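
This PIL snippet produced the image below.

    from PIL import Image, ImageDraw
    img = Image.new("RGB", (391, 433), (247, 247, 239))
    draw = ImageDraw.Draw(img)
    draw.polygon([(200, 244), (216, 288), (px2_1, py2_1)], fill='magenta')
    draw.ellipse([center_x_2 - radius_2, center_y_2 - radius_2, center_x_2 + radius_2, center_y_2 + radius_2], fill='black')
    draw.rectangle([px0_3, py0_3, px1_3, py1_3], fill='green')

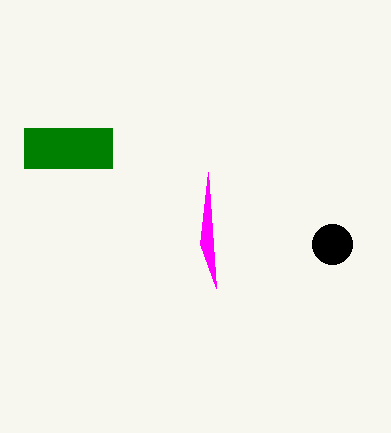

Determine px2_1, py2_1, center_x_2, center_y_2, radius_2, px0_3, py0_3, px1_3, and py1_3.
px2_1 = 208; py2_1 = 172; center_x_2 = 332; center_y_2 = 244; radius_2 = 20; px0_3 = 24; py0_3 = 128; px1_3 = 112; py1_3 = 168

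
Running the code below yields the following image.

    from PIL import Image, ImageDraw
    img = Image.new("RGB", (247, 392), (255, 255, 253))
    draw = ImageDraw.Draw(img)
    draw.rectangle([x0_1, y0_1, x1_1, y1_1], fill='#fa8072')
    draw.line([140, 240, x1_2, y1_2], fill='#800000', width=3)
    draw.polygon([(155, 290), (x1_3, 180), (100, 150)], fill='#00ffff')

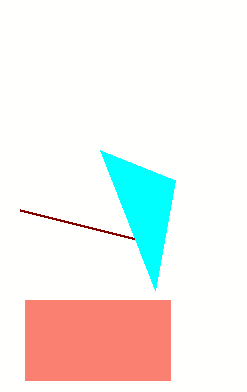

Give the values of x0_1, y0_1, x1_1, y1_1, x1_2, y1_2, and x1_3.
x0_1 = 25
y0_1 = 300
x1_1 = 170
y1_1 = 380
x1_2 = 20
y1_2 = 210
x1_3 = 175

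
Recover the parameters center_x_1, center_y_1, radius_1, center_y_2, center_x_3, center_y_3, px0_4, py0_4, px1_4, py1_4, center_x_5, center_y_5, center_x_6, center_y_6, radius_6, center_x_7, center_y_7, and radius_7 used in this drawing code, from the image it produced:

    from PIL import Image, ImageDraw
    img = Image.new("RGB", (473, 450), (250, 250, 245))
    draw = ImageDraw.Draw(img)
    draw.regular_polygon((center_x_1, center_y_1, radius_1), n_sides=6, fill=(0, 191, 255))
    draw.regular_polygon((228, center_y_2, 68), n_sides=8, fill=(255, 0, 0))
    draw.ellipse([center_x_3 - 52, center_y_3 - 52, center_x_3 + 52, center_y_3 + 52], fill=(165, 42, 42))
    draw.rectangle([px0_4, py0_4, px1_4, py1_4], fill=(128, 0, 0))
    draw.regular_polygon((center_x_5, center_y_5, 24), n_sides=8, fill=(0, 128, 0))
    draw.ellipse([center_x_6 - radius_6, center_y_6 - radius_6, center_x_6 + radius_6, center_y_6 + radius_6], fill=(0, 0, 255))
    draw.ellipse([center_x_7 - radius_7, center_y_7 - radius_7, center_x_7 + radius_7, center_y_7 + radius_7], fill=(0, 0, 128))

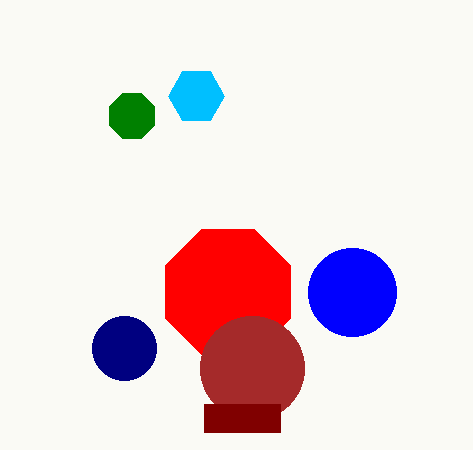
center_x_1 = 196, center_y_1 = 96, radius_1 = 28, center_y_2 = 292, center_x_3 = 252, center_y_3 = 368, px0_4 = 204, py0_4 = 404, px1_4 = 280, py1_4 = 432, center_x_5 = 132, center_y_5 = 116, center_x_6 = 352, center_y_6 = 292, radius_6 = 44, center_x_7 = 124, center_y_7 = 348, radius_7 = 32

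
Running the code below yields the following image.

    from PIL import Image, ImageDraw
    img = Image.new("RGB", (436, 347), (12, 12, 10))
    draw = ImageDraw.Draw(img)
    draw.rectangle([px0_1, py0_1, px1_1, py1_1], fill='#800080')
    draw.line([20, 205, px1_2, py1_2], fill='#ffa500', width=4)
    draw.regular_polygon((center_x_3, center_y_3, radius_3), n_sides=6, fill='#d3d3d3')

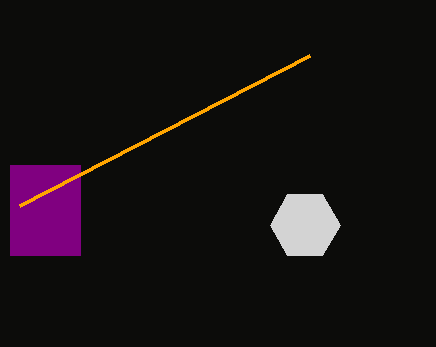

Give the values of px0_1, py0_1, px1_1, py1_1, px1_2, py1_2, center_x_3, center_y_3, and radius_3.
px0_1 = 10, py0_1 = 165, px1_1 = 80, py1_1 = 255, px1_2 = 310, py1_2 = 55, center_x_3 = 305, center_y_3 = 225, radius_3 = 35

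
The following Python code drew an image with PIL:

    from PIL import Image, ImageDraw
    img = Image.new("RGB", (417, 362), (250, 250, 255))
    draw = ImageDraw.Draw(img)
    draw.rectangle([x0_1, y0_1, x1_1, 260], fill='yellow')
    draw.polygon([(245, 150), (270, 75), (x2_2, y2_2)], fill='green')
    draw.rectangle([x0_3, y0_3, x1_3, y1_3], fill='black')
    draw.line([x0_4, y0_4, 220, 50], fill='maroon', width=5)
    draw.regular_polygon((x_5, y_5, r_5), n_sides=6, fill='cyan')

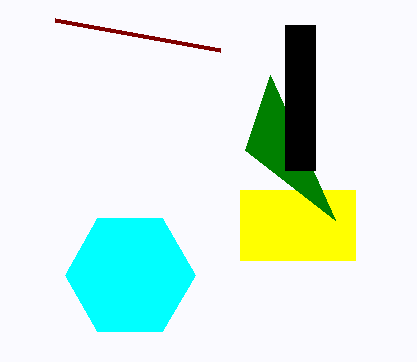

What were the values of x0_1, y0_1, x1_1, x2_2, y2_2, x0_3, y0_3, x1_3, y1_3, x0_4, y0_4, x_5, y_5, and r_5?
x0_1 = 240, y0_1 = 190, x1_1 = 355, x2_2 = 335, y2_2 = 220, x0_3 = 285, y0_3 = 25, x1_3 = 315, y1_3 = 170, x0_4 = 55, y0_4 = 20, x_5 = 130, y_5 = 275, r_5 = 65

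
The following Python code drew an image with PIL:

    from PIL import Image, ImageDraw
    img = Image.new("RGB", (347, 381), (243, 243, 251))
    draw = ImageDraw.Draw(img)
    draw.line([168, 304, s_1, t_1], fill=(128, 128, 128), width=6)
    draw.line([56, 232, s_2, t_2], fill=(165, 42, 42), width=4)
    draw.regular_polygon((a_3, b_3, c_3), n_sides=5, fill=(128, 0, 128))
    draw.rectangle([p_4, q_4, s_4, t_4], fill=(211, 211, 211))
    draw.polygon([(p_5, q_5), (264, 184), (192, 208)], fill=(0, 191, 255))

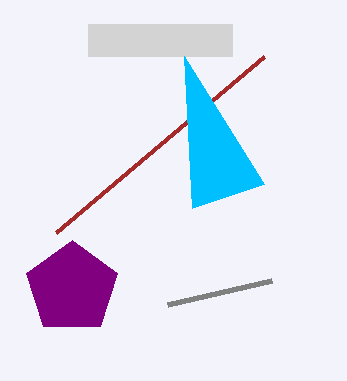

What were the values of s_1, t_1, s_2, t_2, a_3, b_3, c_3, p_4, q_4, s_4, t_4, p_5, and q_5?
s_1 = 272, t_1 = 280, s_2 = 264, t_2 = 56, a_3 = 72, b_3 = 288, c_3 = 48, p_4 = 88, q_4 = 24, s_4 = 232, t_4 = 56, p_5 = 184, q_5 = 56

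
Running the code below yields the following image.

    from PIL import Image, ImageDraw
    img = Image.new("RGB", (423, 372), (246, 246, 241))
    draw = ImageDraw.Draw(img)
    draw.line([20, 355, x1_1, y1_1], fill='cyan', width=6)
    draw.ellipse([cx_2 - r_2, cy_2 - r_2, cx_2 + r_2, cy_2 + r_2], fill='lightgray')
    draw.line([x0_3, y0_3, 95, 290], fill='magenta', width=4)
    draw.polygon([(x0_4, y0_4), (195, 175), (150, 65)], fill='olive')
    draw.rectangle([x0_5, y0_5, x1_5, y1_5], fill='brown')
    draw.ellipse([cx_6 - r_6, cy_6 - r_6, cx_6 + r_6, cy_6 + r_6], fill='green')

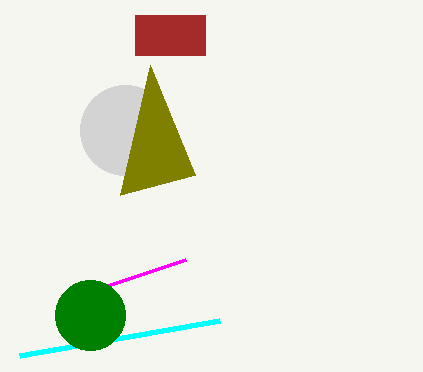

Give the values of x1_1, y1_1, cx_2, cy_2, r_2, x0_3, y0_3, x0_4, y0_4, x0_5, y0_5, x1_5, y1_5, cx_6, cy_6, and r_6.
x1_1 = 220
y1_1 = 320
cx_2 = 125
cy_2 = 130
r_2 = 45
x0_3 = 185
y0_3 = 260
x0_4 = 120
y0_4 = 195
x0_5 = 135
y0_5 = 15
x1_5 = 205
y1_5 = 55
cx_6 = 90
cy_6 = 315
r_6 = 35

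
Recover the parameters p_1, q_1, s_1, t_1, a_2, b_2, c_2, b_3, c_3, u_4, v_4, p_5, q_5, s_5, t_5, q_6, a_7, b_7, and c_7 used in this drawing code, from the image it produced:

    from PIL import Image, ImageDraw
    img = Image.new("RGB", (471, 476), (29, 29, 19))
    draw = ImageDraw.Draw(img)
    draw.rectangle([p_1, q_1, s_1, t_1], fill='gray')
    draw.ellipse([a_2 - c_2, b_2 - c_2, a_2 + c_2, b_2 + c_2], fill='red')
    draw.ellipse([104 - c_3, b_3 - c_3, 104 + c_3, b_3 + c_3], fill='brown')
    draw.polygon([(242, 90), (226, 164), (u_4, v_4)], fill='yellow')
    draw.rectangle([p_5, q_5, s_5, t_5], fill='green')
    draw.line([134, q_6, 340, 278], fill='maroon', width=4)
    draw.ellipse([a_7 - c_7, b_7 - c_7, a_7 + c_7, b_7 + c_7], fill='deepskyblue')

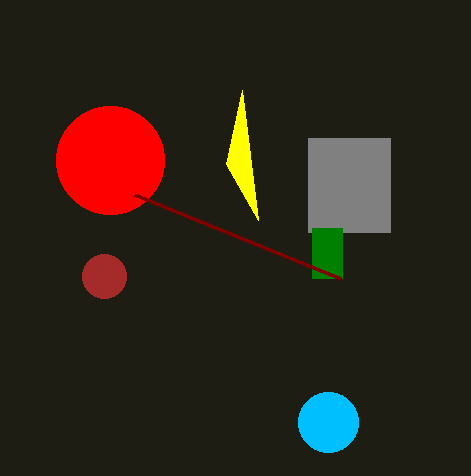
p_1 = 308, q_1 = 138, s_1 = 390, t_1 = 232, a_2 = 110, b_2 = 160, c_2 = 54, b_3 = 276, c_3 = 22, u_4 = 258, v_4 = 220, p_5 = 312, q_5 = 228, s_5 = 342, t_5 = 278, q_6 = 194, a_7 = 328, b_7 = 422, c_7 = 30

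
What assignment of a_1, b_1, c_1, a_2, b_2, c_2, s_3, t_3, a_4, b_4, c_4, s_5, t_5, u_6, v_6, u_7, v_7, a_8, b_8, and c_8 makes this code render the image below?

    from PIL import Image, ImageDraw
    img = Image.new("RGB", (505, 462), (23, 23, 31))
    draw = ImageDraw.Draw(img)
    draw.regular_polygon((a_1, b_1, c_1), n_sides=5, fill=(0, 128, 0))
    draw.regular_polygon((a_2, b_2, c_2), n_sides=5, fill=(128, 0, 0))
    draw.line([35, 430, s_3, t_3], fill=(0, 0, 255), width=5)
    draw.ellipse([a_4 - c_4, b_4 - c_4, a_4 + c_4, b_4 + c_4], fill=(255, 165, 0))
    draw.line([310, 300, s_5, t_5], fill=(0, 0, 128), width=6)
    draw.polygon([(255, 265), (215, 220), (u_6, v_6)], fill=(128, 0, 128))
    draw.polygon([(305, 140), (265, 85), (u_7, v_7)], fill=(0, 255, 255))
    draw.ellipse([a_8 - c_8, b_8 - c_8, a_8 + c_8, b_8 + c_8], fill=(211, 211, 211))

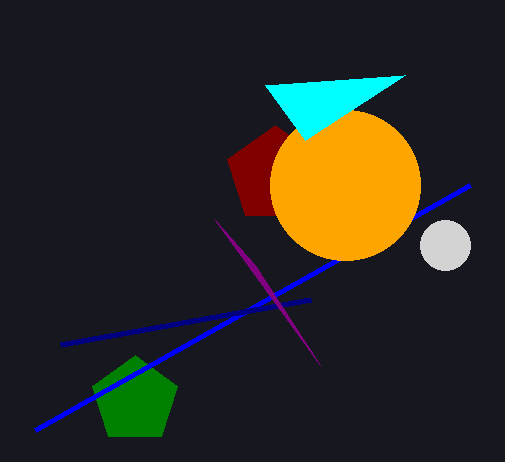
a_1 = 135
b_1 = 400
c_1 = 45
a_2 = 275
b_2 = 175
c_2 = 50
s_3 = 470
t_3 = 185
a_4 = 345
b_4 = 185
c_4 = 75
s_5 = 60
t_5 = 345
u_6 = 320
v_6 = 365
u_7 = 405
v_7 = 75
a_8 = 445
b_8 = 245
c_8 = 25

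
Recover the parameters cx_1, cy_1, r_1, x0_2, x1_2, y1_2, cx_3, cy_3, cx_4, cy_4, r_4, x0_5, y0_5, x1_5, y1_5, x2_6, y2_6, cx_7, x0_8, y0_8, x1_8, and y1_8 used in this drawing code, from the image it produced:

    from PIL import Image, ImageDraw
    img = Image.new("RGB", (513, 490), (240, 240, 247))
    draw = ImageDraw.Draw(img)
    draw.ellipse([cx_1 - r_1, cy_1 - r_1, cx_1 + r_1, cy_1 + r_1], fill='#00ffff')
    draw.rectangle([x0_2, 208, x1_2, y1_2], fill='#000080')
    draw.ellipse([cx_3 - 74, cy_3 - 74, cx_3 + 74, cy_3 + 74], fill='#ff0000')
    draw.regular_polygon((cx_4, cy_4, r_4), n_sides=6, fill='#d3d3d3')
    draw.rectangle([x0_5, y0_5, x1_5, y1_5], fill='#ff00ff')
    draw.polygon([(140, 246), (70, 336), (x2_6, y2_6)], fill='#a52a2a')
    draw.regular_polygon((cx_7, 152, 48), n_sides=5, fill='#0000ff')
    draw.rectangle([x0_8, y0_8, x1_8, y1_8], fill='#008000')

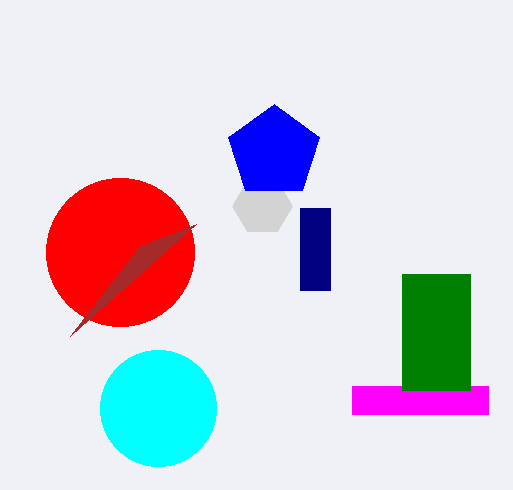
cx_1 = 158
cy_1 = 408
r_1 = 58
x0_2 = 300
x1_2 = 330
y1_2 = 290
cx_3 = 120
cy_3 = 252
cx_4 = 262
cy_4 = 206
r_4 = 30
x0_5 = 352
y0_5 = 386
x1_5 = 488
y1_5 = 414
x2_6 = 196
y2_6 = 224
cx_7 = 274
x0_8 = 402
y0_8 = 274
x1_8 = 470
y1_8 = 390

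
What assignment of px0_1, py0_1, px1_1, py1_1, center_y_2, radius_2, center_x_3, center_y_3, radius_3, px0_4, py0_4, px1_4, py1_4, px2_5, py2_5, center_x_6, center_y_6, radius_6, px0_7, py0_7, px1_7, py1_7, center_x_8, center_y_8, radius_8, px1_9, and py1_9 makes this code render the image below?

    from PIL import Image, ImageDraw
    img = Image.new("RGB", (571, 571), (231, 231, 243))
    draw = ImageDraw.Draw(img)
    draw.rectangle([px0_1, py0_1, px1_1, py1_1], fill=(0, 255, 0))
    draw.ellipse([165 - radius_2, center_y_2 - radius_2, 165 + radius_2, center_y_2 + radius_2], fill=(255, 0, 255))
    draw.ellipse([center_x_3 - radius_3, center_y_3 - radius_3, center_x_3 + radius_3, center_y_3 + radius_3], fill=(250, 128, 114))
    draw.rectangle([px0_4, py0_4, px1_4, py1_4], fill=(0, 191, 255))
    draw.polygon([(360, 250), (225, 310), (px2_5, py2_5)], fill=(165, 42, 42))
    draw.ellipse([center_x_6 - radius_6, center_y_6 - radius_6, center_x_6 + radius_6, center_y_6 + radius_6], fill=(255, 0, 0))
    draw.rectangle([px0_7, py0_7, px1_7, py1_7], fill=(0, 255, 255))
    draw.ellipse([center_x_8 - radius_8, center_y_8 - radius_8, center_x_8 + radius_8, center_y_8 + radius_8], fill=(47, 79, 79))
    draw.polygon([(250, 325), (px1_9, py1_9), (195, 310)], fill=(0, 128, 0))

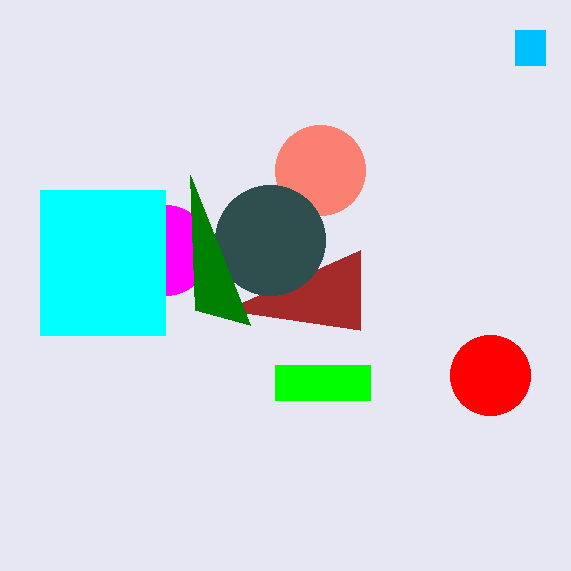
px0_1 = 275; py0_1 = 365; px1_1 = 370; py1_1 = 400; center_y_2 = 250; radius_2 = 45; center_x_3 = 320; center_y_3 = 170; radius_3 = 45; px0_4 = 515; py0_4 = 30; px1_4 = 545; py1_4 = 65; px2_5 = 360; py2_5 = 330; center_x_6 = 490; center_y_6 = 375; radius_6 = 40; px0_7 = 40; py0_7 = 190; px1_7 = 165; py1_7 = 335; center_x_8 = 270; center_y_8 = 240; radius_8 = 55; px1_9 = 190; py1_9 = 175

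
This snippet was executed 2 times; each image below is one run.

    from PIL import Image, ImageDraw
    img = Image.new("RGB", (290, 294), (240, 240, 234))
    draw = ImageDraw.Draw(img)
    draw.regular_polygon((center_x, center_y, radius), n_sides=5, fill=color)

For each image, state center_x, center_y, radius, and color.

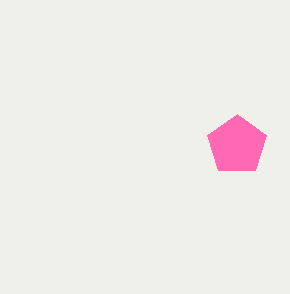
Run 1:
center_x = 237
center_y = 145
radius = 31
color = 'hotpink'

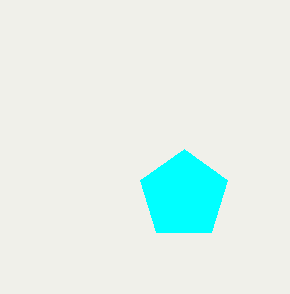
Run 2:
center_x = 184; center_y = 195; radius = 46; color = 'cyan'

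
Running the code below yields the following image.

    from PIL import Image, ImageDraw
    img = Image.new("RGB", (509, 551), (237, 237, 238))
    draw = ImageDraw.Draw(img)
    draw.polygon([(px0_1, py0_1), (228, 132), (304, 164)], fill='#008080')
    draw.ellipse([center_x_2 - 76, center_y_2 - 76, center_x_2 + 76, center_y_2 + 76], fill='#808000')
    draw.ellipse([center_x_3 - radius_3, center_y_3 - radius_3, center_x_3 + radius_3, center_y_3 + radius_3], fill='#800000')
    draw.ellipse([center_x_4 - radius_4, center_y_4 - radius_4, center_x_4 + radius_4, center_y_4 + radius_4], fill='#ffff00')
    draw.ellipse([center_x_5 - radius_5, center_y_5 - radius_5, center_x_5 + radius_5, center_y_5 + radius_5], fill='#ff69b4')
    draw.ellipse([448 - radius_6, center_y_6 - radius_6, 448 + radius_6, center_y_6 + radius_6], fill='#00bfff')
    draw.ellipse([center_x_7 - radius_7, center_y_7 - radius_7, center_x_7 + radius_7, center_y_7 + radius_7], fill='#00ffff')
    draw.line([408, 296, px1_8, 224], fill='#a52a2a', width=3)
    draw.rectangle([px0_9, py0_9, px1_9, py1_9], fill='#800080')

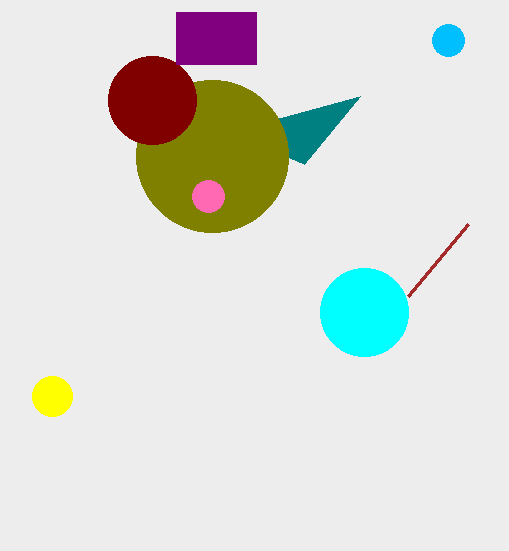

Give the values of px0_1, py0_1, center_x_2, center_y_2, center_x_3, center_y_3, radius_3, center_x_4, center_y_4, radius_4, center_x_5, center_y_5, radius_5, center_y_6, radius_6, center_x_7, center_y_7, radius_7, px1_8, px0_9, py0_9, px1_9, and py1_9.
px0_1 = 360
py0_1 = 96
center_x_2 = 212
center_y_2 = 156
center_x_3 = 152
center_y_3 = 100
radius_3 = 44
center_x_4 = 52
center_y_4 = 396
radius_4 = 20
center_x_5 = 208
center_y_5 = 196
radius_5 = 16
center_y_6 = 40
radius_6 = 16
center_x_7 = 364
center_y_7 = 312
radius_7 = 44
px1_8 = 468
px0_9 = 176
py0_9 = 12
px1_9 = 256
py1_9 = 64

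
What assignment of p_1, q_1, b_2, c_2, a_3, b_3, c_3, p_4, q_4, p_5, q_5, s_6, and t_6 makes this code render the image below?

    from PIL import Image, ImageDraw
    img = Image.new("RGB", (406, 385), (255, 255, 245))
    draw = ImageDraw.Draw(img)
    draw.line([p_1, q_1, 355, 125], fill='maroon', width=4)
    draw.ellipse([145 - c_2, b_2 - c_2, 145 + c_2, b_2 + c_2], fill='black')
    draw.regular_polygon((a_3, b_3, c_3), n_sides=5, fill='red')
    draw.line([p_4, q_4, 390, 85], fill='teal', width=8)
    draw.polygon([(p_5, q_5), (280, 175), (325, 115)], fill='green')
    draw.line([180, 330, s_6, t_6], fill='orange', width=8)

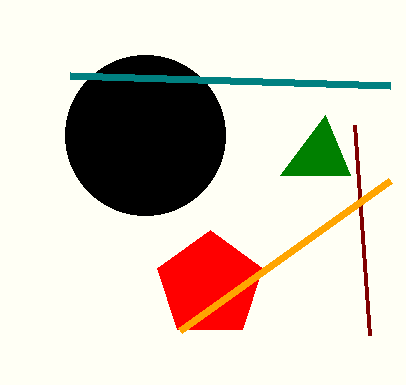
p_1 = 370
q_1 = 335
b_2 = 135
c_2 = 80
a_3 = 210
b_3 = 285
c_3 = 55
p_4 = 70
q_4 = 75
p_5 = 350
q_5 = 175
s_6 = 390
t_6 = 180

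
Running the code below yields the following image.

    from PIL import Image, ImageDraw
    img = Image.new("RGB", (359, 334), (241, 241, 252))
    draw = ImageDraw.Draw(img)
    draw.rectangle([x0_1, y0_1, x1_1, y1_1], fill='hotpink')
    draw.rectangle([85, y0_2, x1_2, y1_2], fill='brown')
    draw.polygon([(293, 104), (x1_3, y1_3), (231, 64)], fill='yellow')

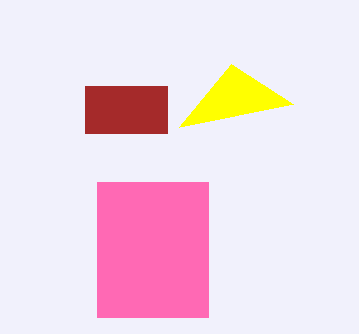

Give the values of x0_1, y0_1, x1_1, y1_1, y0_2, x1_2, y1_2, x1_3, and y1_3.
x0_1 = 97
y0_1 = 182
x1_1 = 208
y1_1 = 317
y0_2 = 86
x1_2 = 167
y1_2 = 133
x1_3 = 179
y1_3 = 127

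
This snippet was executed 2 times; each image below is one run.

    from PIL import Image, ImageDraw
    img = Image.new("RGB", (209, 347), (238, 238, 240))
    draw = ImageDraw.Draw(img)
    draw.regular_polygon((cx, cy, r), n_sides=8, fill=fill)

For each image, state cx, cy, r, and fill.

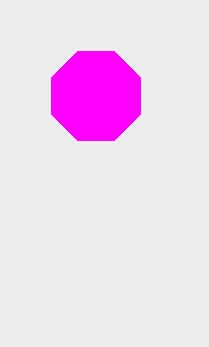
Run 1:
cx = 96; cy = 96; r = 48; fill = 'magenta'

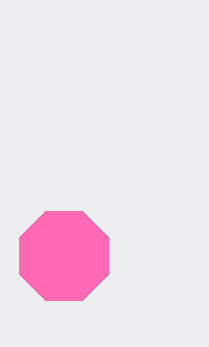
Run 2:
cx = 64, cy = 256, r = 48, fill = 'hotpink'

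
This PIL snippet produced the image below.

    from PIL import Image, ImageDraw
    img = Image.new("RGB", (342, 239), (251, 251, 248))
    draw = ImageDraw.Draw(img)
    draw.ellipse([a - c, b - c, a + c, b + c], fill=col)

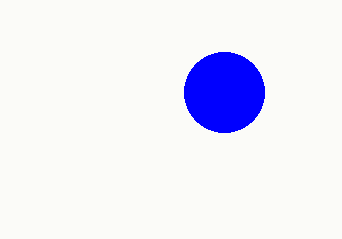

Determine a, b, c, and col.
a = 224; b = 92; c = 40; col = 'blue'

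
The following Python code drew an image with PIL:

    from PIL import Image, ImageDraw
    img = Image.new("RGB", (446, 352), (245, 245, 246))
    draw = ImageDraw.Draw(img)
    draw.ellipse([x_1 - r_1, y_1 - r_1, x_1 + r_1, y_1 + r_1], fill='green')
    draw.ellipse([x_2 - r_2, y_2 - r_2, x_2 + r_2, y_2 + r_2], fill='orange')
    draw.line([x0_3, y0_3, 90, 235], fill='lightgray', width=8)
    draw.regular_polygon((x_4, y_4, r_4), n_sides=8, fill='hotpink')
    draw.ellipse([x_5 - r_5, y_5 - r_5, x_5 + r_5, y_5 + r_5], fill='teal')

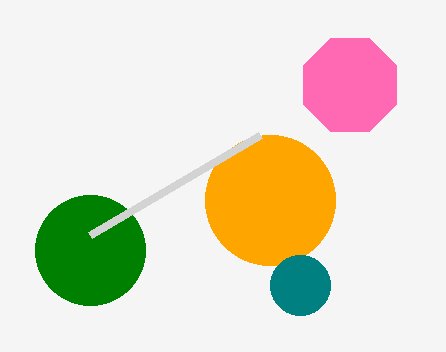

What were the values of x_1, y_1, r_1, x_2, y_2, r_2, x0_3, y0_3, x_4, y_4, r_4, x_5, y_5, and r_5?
x_1 = 90; y_1 = 250; r_1 = 55; x_2 = 270; y_2 = 200; r_2 = 65; x0_3 = 260; y0_3 = 135; x_4 = 350; y_4 = 85; r_4 = 50; x_5 = 300; y_5 = 285; r_5 = 30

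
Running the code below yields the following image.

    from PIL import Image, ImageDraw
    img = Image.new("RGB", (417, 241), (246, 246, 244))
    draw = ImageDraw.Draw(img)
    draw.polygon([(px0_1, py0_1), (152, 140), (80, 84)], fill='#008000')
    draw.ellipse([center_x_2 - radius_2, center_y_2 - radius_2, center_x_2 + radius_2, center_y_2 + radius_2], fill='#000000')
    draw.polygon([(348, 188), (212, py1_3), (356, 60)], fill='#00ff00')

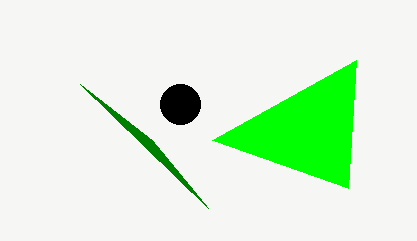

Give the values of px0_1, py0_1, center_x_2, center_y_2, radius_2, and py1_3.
px0_1 = 208, py0_1 = 208, center_x_2 = 180, center_y_2 = 104, radius_2 = 20, py1_3 = 140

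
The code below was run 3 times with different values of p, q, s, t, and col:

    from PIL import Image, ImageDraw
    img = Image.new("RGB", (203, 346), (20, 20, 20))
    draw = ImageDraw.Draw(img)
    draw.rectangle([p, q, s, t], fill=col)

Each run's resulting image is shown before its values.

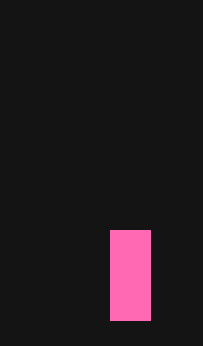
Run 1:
p = 110
q = 230
s = 150
t = 320
col = 'hotpink'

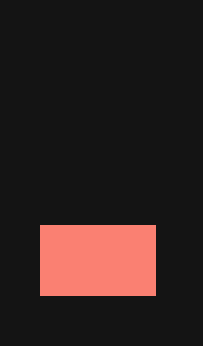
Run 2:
p = 40, q = 225, s = 155, t = 295, col = 'salmon'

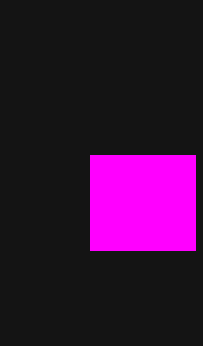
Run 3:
p = 90
q = 155
s = 195
t = 250
col = 'magenta'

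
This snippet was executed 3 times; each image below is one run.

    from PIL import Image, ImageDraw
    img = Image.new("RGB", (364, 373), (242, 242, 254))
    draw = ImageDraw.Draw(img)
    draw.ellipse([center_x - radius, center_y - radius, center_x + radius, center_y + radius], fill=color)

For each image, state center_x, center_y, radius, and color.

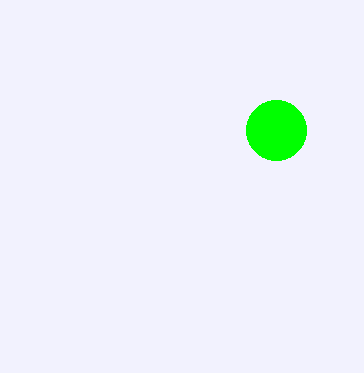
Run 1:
center_x = 276, center_y = 130, radius = 30, color = 'lime'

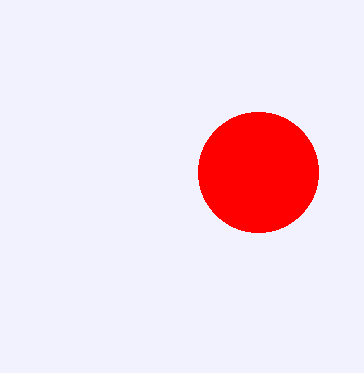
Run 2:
center_x = 258
center_y = 172
radius = 60
color = 'red'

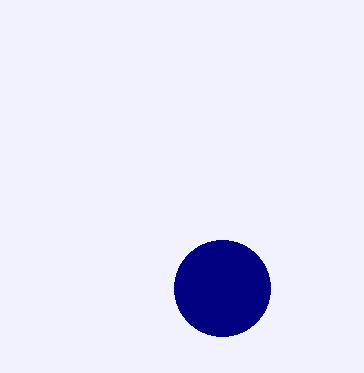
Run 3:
center_x = 222
center_y = 288
radius = 48
color = 'navy'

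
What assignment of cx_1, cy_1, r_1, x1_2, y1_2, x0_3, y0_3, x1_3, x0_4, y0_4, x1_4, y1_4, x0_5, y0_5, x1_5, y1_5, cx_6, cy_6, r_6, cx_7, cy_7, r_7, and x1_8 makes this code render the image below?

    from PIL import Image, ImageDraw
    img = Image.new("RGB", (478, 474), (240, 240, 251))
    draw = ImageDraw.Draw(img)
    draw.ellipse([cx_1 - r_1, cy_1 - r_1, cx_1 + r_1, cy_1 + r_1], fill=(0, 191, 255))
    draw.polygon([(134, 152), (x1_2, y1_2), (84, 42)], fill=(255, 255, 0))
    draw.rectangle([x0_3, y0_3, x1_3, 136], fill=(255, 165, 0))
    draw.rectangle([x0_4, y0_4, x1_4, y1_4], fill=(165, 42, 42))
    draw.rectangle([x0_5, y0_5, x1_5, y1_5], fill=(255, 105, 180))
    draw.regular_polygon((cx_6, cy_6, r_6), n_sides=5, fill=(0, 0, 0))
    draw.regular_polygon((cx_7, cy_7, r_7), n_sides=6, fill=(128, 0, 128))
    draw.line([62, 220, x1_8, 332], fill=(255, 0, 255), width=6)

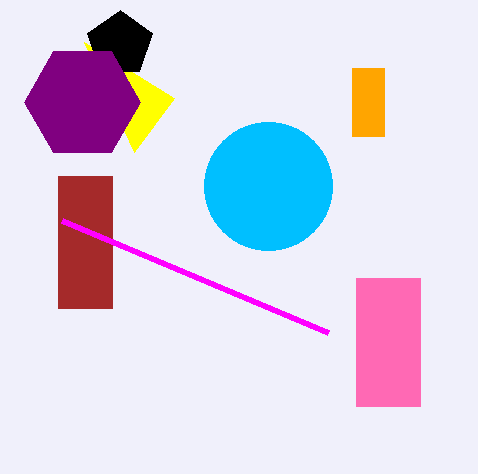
cx_1 = 268; cy_1 = 186; r_1 = 64; x1_2 = 174; y1_2 = 98; x0_3 = 352; y0_3 = 68; x1_3 = 384; x0_4 = 58; y0_4 = 176; x1_4 = 112; y1_4 = 308; x0_5 = 356; y0_5 = 278; x1_5 = 420; y1_5 = 406; cx_6 = 120; cy_6 = 44; r_6 = 34; cx_7 = 82; cy_7 = 102; r_7 = 58; x1_8 = 328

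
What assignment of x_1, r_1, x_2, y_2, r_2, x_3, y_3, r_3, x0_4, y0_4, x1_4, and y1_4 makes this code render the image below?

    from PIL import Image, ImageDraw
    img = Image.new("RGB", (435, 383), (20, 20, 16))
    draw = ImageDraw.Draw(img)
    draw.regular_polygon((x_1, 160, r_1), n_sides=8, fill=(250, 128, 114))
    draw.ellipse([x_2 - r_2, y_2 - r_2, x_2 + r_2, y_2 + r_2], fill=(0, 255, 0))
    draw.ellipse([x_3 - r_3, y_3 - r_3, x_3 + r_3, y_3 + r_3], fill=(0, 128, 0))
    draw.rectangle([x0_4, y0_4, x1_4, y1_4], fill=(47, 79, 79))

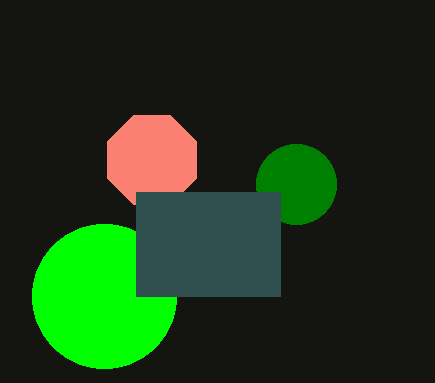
x_1 = 152; r_1 = 48; x_2 = 104; y_2 = 296; r_2 = 72; x_3 = 296; y_3 = 184; r_3 = 40; x0_4 = 136; y0_4 = 192; x1_4 = 280; y1_4 = 296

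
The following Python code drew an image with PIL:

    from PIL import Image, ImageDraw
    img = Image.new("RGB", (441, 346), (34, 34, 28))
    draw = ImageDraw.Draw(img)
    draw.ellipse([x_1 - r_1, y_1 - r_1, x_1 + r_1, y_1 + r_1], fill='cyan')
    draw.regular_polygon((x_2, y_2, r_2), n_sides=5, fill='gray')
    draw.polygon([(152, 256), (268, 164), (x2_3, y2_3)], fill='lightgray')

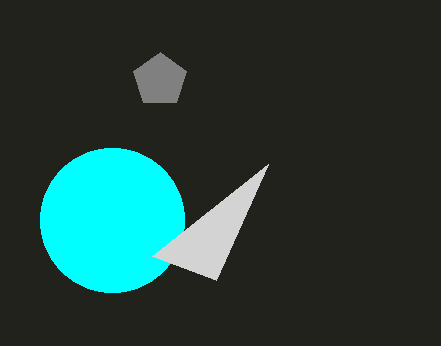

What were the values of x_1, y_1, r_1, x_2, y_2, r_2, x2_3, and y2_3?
x_1 = 112
y_1 = 220
r_1 = 72
x_2 = 160
y_2 = 80
r_2 = 28
x2_3 = 216
y2_3 = 280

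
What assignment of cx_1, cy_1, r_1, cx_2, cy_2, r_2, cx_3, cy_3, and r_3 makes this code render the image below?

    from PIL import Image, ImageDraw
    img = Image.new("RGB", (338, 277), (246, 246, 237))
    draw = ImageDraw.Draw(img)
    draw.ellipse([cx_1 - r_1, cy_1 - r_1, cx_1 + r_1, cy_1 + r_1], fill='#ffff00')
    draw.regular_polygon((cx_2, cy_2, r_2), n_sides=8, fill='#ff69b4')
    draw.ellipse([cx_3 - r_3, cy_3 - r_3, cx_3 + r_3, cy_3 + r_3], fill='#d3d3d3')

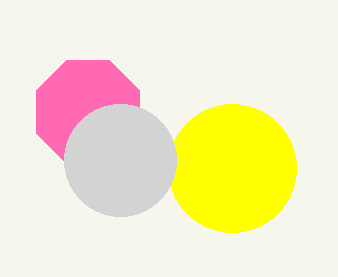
cx_1 = 232, cy_1 = 168, r_1 = 64, cx_2 = 88, cy_2 = 112, r_2 = 56, cx_3 = 120, cy_3 = 160, r_3 = 56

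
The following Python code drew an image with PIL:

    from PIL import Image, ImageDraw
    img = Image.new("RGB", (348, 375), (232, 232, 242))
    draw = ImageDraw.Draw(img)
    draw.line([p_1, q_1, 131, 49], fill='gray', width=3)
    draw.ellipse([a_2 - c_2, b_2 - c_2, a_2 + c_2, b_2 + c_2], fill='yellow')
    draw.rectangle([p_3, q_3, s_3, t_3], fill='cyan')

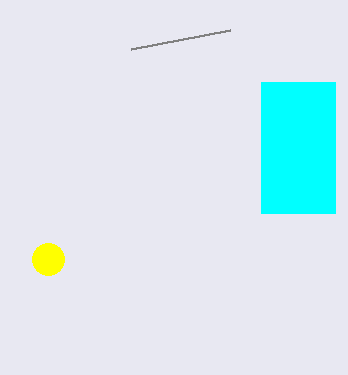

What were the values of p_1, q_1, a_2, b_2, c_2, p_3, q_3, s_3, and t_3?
p_1 = 230; q_1 = 30; a_2 = 48; b_2 = 259; c_2 = 16; p_3 = 261; q_3 = 82; s_3 = 335; t_3 = 213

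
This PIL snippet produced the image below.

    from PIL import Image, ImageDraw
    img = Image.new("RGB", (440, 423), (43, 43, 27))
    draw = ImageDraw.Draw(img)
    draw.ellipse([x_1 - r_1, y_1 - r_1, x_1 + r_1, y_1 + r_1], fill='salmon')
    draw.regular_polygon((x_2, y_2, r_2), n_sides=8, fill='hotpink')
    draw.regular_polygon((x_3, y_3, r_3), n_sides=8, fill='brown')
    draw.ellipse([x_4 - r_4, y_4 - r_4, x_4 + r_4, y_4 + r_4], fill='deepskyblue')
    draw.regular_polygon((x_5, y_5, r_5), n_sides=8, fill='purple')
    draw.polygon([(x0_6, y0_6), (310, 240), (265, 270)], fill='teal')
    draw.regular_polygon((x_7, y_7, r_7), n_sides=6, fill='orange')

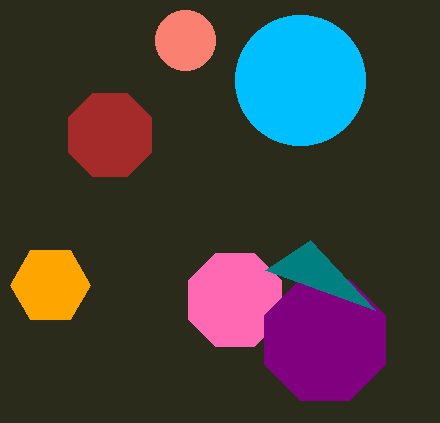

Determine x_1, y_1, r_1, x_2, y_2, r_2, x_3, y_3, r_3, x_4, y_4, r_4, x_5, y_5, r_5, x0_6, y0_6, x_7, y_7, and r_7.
x_1 = 185; y_1 = 40; r_1 = 30; x_2 = 235; y_2 = 300; r_2 = 50; x_3 = 110; y_3 = 135; r_3 = 45; x_4 = 300; y_4 = 80; r_4 = 65; x_5 = 325; y_5 = 340; r_5 = 65; x0_6 = 375; y0_6 = 310; x_7 = 50; y_7 = 285; r_7 = 40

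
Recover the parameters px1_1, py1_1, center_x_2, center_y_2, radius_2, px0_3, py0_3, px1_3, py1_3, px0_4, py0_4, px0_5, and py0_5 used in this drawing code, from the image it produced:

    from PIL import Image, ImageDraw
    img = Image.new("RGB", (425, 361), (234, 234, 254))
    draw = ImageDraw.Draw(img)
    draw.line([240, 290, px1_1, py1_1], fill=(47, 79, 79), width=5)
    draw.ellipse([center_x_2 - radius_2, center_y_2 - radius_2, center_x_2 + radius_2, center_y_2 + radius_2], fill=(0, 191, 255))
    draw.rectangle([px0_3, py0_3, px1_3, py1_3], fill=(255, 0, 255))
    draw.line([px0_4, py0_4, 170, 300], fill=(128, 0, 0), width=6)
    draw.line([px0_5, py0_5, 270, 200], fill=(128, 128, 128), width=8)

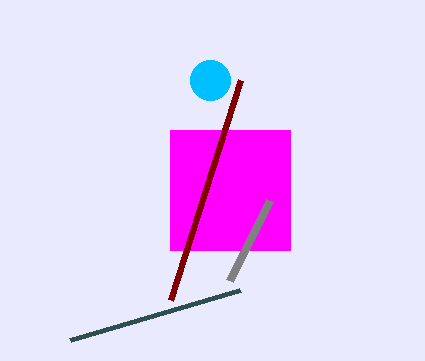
px1_1 = 70; py1_1 = 340; center_x_2 = 210; center_y_2 = 80; radius_2 = 20; px0_3 = 170; py0_3 = 130; px1_3 = 290; py1_3 = 250; px0_4 = 240; py0_4 = 80; px0_5 = 230; py0_5 = 280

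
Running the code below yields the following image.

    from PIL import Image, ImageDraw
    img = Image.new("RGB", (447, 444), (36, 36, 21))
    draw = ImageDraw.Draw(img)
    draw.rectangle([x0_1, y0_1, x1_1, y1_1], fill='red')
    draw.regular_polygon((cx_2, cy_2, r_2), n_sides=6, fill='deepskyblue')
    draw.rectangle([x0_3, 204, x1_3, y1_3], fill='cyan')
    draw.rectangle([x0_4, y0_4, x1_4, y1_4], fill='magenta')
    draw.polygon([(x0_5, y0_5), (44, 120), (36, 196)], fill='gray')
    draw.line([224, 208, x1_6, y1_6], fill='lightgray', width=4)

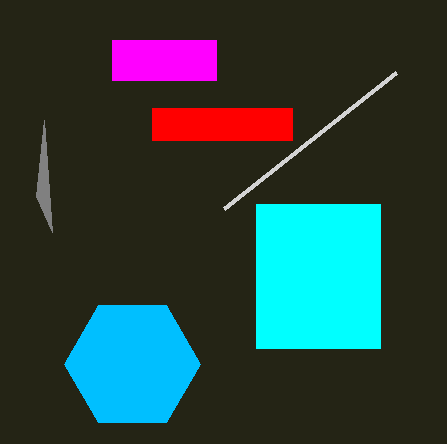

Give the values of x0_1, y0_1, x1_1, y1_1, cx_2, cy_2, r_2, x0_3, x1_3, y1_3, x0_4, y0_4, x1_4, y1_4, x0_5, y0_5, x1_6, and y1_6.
x0_1 = 152, y0_1 = 108, x1_1 = 292, y1_1 = 140, cx_2 = 132, cy_2 = 364, r_2 = 68, x0_3 = 256, x1_3 = 380, y1_3 = 348, x0_4 = 112, y0_4 = 40, x1_4 = 216, y1_4 = 80, x0_5 = 52, y0_5 = 232, x1_6 = 396, y1_6 = 72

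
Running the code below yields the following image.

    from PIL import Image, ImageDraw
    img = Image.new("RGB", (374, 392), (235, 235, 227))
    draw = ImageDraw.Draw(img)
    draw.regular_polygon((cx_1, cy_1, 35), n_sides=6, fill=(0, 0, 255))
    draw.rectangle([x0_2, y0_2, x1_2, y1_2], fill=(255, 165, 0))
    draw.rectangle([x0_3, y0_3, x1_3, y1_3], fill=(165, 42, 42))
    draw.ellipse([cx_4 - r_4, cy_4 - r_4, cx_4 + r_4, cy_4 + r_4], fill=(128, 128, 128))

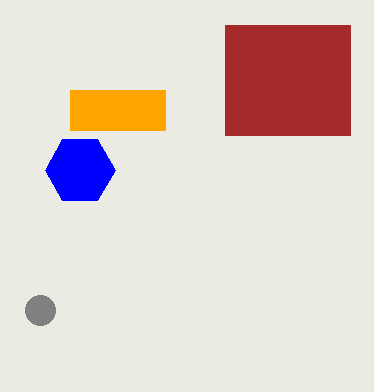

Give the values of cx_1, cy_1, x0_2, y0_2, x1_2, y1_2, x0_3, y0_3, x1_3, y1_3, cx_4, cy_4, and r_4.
cx_1 = 80, cy_1 = 170, x0_2 = 70, y0_2 = 90, x1_2 = 165, y1_2 = 130, x0_3 = 225, y0_3 = 25, x1_3 = 350, y1_3 = 135, cx_4 = 40, cy_4 = 310, r_4 = 15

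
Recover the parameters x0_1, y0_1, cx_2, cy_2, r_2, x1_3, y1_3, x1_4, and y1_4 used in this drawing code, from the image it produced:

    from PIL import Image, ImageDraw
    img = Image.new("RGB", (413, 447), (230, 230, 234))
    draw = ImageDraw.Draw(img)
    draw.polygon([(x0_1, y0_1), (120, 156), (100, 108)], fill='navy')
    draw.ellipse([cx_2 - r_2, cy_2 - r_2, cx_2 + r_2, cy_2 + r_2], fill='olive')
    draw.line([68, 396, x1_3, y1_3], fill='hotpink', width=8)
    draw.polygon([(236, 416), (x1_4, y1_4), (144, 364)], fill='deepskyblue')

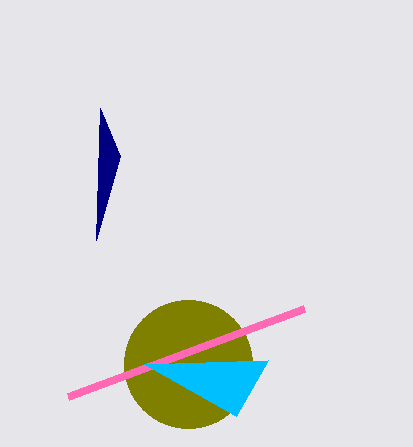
x0_1 = 96; y0_1 = 240; cx_2 = 188; cy_2 = 364; r_2 = 64; x1_3 = 304; y1_3 = 308; x1_4 = 268; y1_4 = 360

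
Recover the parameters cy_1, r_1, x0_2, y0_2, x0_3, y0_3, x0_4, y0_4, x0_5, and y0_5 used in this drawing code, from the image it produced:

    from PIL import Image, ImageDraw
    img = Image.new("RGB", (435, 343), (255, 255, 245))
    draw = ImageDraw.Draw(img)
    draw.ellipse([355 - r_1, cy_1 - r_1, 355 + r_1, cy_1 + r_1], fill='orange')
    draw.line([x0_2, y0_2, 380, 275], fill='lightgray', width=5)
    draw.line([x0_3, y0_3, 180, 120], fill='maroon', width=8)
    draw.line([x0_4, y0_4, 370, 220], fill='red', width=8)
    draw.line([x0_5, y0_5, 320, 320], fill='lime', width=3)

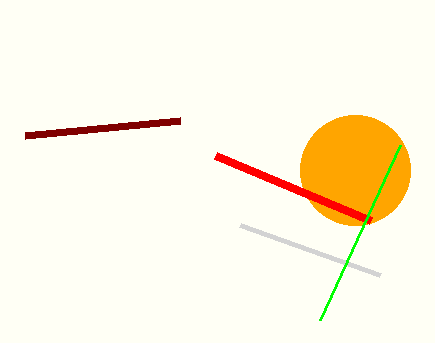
cy_1 = 170, r_1 = 55, x0_2 = 240, y0_2 = 225, x0_3 = 25, y0_3 = 135, x0_4 = 215, y0_4 = 155, x0_5 = 400, y0_5 = 145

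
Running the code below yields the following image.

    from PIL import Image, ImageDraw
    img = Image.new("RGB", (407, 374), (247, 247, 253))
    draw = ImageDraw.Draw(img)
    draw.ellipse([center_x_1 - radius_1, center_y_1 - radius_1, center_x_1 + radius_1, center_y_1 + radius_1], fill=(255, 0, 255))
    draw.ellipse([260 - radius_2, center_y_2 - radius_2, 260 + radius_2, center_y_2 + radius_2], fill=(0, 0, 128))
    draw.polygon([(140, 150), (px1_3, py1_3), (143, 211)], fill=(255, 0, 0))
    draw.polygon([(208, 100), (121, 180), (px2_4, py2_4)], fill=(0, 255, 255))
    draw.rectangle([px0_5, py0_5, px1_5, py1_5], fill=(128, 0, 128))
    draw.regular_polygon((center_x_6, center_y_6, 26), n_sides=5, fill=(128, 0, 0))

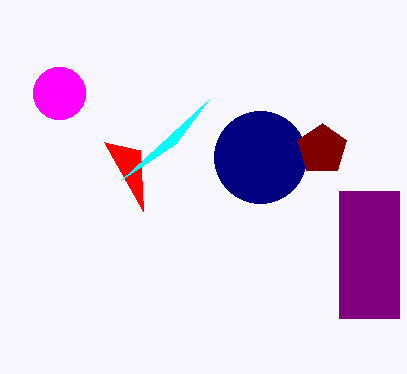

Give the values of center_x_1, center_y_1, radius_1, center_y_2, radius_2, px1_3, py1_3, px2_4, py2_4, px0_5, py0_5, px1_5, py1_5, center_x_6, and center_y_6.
center_x_1 = 59
center_y_1 = 93
radius_1 = 26
center_y_2 = 157
radius_2 = 46
px1_3 = 104
py1_3 = 142
px2_4 = 175
py2_4 = 144
px0_5 = 339
py0_5 = 191
px1_5 = 399
py1_5 = 318
center_x_6 = 322
center_y_6 = 149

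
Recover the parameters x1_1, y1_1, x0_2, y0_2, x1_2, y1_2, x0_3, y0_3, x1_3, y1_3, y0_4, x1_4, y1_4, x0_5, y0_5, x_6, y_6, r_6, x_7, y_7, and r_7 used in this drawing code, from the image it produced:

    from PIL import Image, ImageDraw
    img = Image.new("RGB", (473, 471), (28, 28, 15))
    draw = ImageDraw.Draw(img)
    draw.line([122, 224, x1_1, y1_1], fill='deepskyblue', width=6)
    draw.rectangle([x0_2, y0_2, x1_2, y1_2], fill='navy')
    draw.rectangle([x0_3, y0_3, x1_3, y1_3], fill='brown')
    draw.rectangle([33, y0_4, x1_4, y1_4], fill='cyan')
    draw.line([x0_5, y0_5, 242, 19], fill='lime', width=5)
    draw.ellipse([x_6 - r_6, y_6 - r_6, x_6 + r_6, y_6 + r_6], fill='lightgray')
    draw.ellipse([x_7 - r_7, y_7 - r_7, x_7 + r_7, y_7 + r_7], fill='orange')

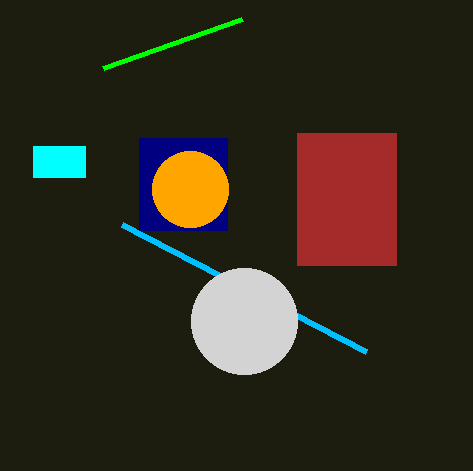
x1_1 = 366; y1_1 = 351; x0_2 = 139; y0_2 = 138; x1_2 = 227; y1_2 = 230; x0_3 = 297; y0_3 = 133; x1_3 = 396; y1_3 = 265; y0_4 = 146; x1_4 = 85; y1_4 = 177; x0_5 = 103; y0_5 = 68; x_6 = 244; y_6 = 321; r_6 = 53; x_7 = 190; y_7 = 189; r_7 = 38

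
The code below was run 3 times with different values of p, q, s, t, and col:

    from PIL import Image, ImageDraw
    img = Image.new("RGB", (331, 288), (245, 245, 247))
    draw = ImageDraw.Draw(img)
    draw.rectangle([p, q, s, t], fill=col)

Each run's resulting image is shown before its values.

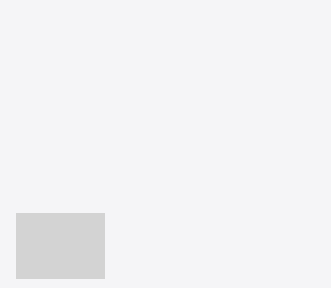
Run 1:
p = 16, q = 213, s = 104, t = 278, col = 'lightgray'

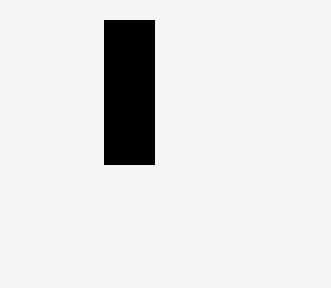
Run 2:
p = 104; q = 20; s = 154; t = 164; col = 'black'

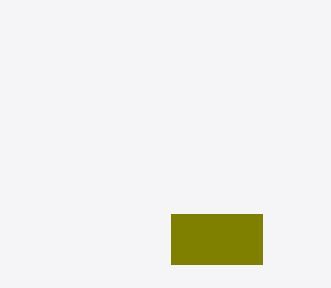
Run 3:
p = 171; q = 214; s = 262; t = 264; col = 'olive'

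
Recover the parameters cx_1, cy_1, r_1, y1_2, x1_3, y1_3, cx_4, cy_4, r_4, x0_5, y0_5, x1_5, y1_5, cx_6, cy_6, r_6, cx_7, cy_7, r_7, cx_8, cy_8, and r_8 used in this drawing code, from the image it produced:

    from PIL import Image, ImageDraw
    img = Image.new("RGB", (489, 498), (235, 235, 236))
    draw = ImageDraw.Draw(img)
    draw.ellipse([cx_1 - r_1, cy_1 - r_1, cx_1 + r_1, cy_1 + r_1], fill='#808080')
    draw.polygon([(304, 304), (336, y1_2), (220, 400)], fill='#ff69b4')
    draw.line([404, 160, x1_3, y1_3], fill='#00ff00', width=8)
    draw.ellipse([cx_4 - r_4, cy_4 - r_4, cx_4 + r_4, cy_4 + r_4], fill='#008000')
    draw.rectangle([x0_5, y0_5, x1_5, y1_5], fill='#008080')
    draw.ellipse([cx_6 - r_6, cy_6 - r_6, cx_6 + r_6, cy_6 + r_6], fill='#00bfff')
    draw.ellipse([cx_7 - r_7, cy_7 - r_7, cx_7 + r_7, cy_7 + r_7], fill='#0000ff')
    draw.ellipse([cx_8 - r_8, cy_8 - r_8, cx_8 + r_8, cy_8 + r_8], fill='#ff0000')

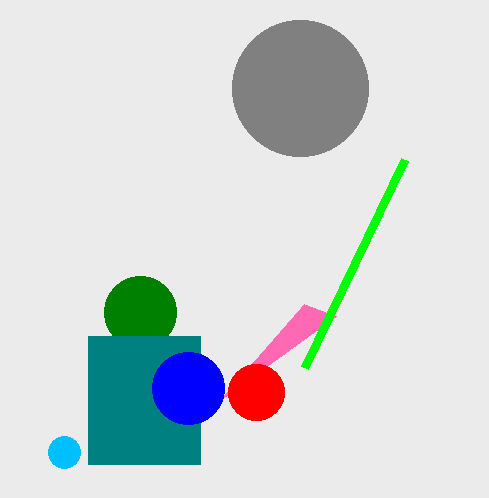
cx_1 = 300
cy_1 = 88
r_1 = 68
y1_2 = 316
x1_3 = 304
y1_3 = 368
cx_4 = 140
cy_4 = 312
r_4 = 36
x0_5 = 88
y0_5 = 336
x1_5 = 200
y1_5 = 464
cx_6 = 64
cy_6 = 452
r_6 = 16
cx_7 = 188
cy_7 = 388
r_7 = 36
cx_8 = 256
cy_8 = 392
r_8 = 28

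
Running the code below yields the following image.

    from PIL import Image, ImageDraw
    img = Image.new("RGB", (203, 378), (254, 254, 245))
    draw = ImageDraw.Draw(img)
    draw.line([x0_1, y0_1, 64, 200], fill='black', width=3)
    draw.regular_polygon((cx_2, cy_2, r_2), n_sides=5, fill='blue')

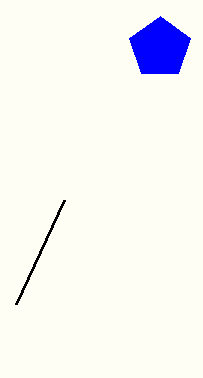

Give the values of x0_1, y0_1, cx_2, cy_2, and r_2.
x0_1 = 16; y0_1 = 304; cx_2 = 160; cy_2 = 48; r_2 = 32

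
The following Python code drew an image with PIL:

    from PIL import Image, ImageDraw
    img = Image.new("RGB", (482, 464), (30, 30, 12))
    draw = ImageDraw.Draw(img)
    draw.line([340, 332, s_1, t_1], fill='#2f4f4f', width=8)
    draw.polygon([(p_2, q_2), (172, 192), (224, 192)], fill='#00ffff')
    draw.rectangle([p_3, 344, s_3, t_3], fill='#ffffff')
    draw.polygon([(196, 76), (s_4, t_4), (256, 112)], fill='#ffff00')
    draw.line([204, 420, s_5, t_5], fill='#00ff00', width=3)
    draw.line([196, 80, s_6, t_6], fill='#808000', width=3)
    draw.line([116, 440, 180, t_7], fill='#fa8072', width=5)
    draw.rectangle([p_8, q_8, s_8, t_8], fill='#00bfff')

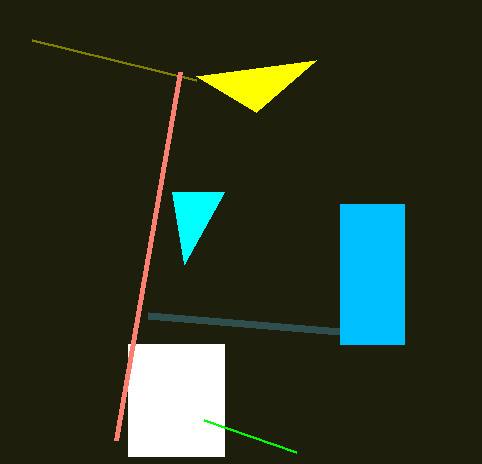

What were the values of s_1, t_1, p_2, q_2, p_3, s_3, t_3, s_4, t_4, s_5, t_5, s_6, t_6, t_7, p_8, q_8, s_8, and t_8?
s_1 = 148; t_1 = 316; p_2 = 184; q_2 = 264; p_3 = 128; s_3 = 224; t_3 = 456; s_4 = 316; t_4 = 60; s_5 = 296; t_5 = 452; s_6 = 32; t_6 = 40; t_7 = 72; p_8 = 340; q_8 = 204; s_8 = 404; t_8 = 344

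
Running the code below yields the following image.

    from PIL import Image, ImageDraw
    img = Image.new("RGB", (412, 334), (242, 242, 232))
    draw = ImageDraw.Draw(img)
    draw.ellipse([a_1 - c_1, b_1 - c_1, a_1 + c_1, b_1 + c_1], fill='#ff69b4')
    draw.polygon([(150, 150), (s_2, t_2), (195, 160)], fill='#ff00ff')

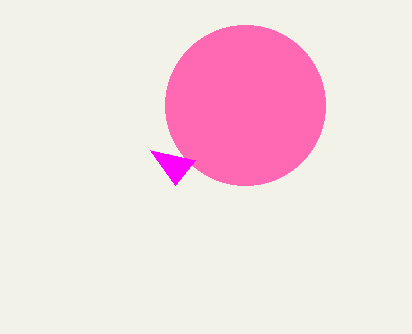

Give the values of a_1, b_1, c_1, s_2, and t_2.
a_1 = 245, b_1 = 105, c_1 = 80, s_2 = 175, t_2 = 185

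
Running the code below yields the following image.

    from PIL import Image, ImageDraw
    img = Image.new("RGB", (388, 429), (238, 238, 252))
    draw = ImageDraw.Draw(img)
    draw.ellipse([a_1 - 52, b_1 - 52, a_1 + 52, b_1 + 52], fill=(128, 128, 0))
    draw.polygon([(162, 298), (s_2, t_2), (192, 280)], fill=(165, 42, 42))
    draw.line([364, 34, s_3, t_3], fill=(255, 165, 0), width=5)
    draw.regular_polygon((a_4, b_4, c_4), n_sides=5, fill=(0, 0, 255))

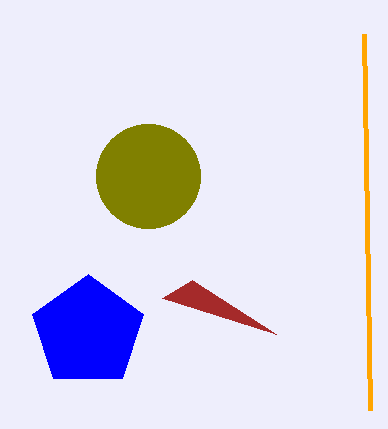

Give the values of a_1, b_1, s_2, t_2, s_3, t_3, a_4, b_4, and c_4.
a_1 = 148
b_1 = 176
s_2 = 276
t_2 = 334
s_3 = 370
t_3 = 410
a_4 = 88
b_4 = 332
c_4 = 58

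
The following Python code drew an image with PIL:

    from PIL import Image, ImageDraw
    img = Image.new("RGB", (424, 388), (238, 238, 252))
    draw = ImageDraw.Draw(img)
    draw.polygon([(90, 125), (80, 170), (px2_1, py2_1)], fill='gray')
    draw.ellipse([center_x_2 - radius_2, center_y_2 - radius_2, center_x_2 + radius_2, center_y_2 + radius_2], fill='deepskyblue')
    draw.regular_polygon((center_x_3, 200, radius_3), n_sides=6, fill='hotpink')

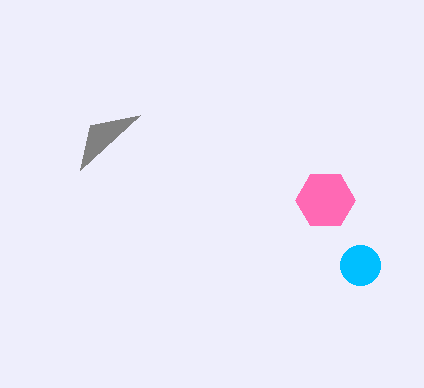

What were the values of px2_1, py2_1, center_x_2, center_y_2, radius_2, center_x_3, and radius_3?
px2_1 = 140
py2_1 = 115
center_x_2 = 360
center_y_2 = 265
radius_2 = 20
center_x_3 = 325
radius_3 = 30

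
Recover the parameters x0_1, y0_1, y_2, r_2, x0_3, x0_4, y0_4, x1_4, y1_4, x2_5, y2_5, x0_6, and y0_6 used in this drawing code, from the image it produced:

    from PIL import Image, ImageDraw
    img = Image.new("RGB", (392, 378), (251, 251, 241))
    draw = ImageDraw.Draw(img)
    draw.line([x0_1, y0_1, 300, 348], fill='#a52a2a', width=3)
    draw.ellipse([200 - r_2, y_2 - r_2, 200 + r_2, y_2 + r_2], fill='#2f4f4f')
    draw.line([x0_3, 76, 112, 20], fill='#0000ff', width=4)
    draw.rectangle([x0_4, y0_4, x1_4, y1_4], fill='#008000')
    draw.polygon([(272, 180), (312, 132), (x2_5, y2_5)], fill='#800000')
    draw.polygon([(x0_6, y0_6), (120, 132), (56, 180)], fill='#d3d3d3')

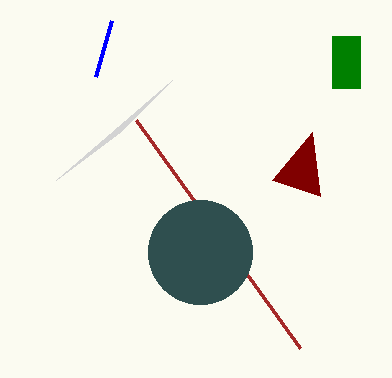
x0_1 = 136, y0_1 = 120, y_2 = 252, r_2 = 52, x0_3 = 96, x0_4 = 332, y0_4 = 36, x1_4 = 360, y1_4 = 88, x2_5 = 320, y2_5 = 196, x0_6 = 172, y0_6 = 80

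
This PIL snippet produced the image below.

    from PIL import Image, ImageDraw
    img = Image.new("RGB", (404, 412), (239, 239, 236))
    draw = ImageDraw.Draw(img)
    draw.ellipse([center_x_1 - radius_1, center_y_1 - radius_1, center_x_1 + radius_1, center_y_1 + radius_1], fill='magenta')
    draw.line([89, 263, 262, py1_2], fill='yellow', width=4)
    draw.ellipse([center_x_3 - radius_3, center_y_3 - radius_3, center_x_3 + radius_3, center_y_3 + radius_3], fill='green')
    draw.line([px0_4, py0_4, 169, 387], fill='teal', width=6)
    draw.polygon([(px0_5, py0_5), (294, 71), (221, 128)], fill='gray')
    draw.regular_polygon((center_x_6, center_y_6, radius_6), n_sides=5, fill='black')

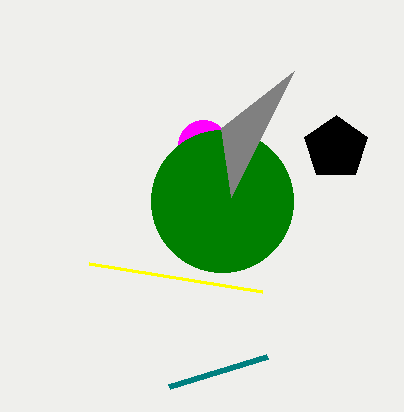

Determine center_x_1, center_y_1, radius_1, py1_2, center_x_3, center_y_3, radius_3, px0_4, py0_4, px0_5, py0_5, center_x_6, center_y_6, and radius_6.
center_x_1 = 203; center_y_1 = 145; radius_1 = 25; py1_2 = 291; center_x_3 = 222; center_y_3 = 201; radius_3 = 71; px0_4 = 267; py0_4 = 357; px0_5 = 231; py0_5 = 197; center_x_6 = 336; center_y_6 = 148; radius_6 = 33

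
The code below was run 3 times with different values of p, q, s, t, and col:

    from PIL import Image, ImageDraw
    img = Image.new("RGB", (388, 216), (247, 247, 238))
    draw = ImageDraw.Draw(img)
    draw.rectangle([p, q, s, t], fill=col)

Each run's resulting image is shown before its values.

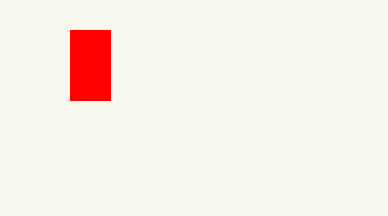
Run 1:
p = 70
q = 30
s = 110
t = 100
col = 'red'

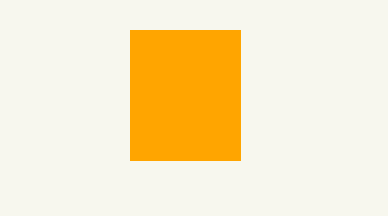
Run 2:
p = 130; q = 30; s = 240; t = 160; col = 'orange'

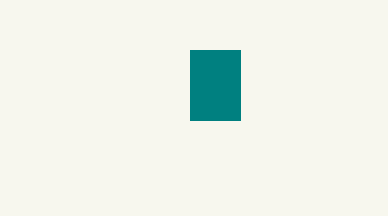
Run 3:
p = 190
q = 50
s = 240
t = 120
col = 'teal'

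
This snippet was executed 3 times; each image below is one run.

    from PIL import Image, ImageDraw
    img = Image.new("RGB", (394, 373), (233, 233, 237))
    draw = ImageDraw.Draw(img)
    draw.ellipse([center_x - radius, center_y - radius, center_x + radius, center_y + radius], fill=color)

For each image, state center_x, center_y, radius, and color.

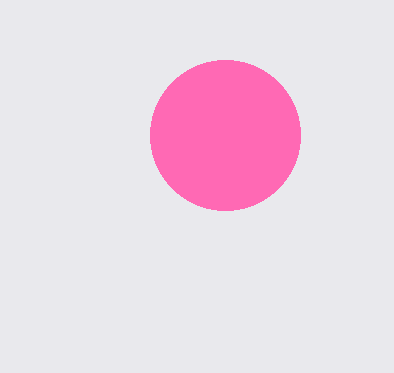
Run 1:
center_x = 225; center_y = 135; radius = 75; color = 'hotpink'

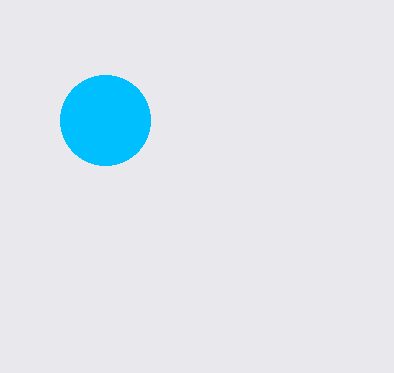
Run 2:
center_x = 105; center_y = 120; radius = 45; color = 'deepskyblue'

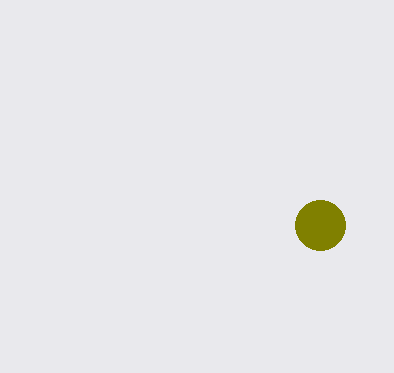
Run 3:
center_x = 320; center_y = 225; radius = 25; color = 'olive'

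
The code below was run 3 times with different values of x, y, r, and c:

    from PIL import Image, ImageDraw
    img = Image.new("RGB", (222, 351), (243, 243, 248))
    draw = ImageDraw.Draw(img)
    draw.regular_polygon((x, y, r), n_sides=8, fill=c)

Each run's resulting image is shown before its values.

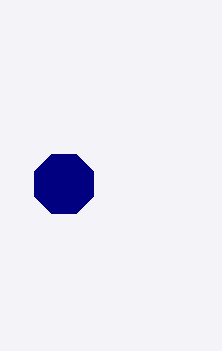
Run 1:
x = 64, y = 184, r = 32, c = 'navy'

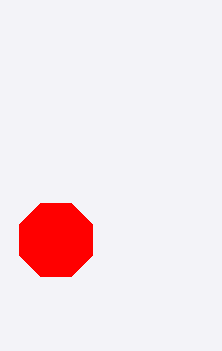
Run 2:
x = 56, y = 240, r = 40, c = 'red'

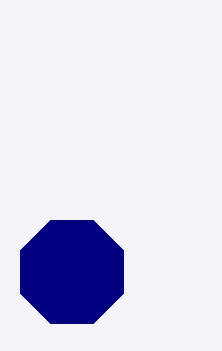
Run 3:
x = 72
y = 272
r = 56
c = 'navy'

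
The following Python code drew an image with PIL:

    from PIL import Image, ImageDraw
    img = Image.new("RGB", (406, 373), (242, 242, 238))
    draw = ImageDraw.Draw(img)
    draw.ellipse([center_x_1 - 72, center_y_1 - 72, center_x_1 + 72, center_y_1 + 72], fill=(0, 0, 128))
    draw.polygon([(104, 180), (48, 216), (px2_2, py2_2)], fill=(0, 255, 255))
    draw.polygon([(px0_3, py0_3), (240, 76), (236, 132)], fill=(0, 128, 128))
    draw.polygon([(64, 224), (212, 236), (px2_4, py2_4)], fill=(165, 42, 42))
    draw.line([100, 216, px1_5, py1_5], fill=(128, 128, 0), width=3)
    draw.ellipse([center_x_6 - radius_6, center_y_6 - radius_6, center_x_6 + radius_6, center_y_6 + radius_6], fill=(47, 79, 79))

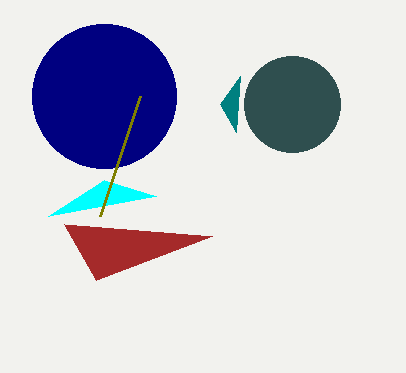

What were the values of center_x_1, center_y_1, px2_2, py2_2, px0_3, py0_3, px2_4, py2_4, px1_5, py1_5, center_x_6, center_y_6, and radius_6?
center_x_1 = 104; center_y_1 = 96; px2_2 = 156; py2_2 = 196; px0_3 = 220; py0_3 = 104; px2_4 = 96; py2_4 = 280; px1_5 = 140; py1_5 = 96; center_x_6 = 292; center_y_6 = 104; radius_6 = 48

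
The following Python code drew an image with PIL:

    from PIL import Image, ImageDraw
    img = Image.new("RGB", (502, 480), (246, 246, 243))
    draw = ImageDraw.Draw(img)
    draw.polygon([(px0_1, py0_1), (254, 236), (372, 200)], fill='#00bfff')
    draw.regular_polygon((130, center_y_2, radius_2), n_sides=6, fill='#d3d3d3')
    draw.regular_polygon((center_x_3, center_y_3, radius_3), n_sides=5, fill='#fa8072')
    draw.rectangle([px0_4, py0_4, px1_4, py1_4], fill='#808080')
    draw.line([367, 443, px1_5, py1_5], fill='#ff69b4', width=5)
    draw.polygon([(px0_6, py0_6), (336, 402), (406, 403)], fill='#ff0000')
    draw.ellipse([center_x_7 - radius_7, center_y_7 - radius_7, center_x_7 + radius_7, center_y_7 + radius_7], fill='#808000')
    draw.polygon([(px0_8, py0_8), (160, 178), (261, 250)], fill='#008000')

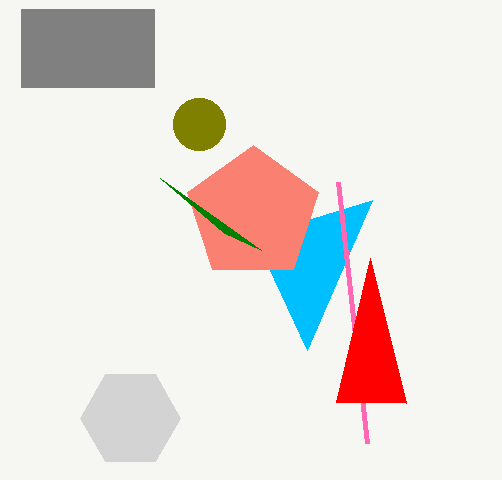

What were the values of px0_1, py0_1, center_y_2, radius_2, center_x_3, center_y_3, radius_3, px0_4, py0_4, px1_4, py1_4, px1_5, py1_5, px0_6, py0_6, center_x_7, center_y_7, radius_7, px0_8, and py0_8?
px0_1 = 307; py0_1 = 350; center_y_2 = 418; radius_2 = 50; center_x_3 = 253; center_y_3 = 214; radius_3 = 69; px0_4 = 21; py0_4 = 9; px1_4 = 154; py1_4 = 87; px1_5 = 338; py1_5 = 182; px0_6 = 370; py0_6 = 258; center_x_7 = 199; center_y_7 = 124; radius_7 = 26; px0_8 = 224; py0_8 = 233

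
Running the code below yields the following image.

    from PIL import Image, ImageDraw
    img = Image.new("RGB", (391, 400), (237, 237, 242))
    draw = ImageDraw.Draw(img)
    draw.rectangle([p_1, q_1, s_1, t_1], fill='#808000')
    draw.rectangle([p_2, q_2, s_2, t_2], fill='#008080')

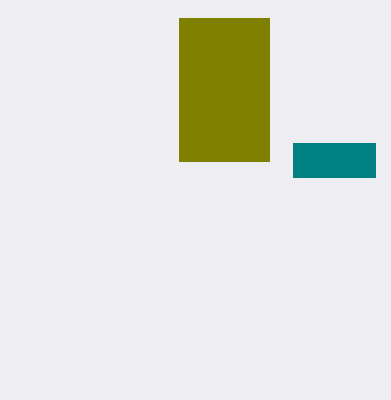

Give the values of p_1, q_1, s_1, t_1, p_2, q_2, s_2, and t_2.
p_1 = 179, q_1 = 18, s_1 = 269, t_1 = 161, p_2 = 293, q_2 = 143, s_2 = 375, t_2 = 177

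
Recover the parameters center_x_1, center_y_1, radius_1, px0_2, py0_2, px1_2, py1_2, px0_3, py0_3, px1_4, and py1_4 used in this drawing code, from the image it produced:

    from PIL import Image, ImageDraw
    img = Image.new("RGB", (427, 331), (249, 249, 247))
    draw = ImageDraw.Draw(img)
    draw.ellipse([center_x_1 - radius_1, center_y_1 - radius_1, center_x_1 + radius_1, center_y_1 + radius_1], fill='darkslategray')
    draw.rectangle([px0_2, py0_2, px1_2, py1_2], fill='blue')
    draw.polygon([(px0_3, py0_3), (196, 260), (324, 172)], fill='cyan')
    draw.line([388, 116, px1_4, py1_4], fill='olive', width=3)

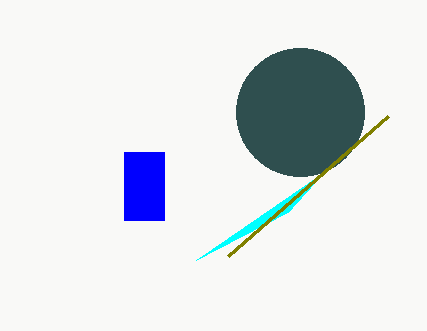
center_x_1 = 300; center_y_1 = 112; radius_1 = 64; px0_2 = 124; py0_2 = 152; px1_2 = 164; py1_2 = 220; px0_3 = 288; py0_3 = 212; px1_4 = 228; py1_4 = 256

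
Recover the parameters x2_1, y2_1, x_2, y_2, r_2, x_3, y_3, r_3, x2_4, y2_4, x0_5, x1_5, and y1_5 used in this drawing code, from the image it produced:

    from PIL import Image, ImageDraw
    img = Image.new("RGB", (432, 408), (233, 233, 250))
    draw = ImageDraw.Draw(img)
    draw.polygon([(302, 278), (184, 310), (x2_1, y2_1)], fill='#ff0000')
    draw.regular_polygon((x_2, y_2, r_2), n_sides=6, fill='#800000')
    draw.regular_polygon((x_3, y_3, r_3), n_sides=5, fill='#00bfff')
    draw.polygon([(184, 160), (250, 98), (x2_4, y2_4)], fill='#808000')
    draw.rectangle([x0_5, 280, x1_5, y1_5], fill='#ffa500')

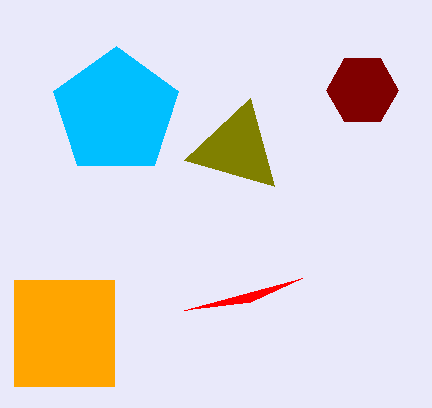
x2_1 = 250
y2_1 = 302
x_2 = 362
y_2 = 90
r_2 = 36
x_3 = 116
y_3 = 112
r_3 = 66
x2_4 = 274
y2_4 = 186
x0_5 = 14
x1_5 = 114
y1_5 = 386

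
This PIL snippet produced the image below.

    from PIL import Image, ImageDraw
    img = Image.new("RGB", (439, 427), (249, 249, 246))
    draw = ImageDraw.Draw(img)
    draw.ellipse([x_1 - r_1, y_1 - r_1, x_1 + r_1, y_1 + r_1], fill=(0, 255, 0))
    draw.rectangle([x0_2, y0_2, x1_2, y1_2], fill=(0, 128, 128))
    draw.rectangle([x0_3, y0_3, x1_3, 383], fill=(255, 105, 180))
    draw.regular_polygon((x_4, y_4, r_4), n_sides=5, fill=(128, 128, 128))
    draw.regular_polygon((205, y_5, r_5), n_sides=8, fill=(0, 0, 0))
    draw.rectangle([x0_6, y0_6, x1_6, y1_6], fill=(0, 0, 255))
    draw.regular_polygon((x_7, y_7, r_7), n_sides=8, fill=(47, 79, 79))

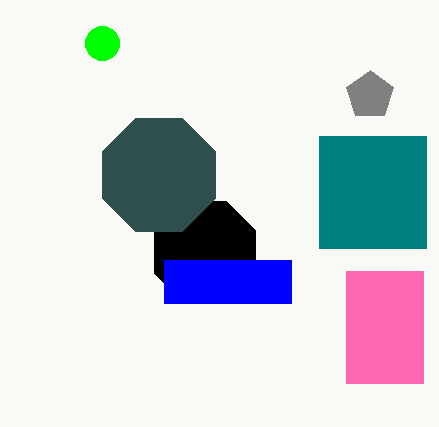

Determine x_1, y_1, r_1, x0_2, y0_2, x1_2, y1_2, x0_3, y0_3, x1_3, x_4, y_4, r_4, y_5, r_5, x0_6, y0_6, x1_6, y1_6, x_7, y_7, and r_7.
x_1 = 102, y_1 = 43, r_1 = 17, x0_2 = 319, y0_2 = 136, x1_2 = 426, y1_2 = 248, x0_3 = 346, y0_3 = 271, x1_3 = 423, x_4 = 370, y_4 = 95, r_4 = 25, y_5 = 252, r_5 = 55, x0_6 = 164, y0_6 = 260, x1_6 = 291, y1_6 = 303, x_7 = 159, y_7 = 175, r_7 = 61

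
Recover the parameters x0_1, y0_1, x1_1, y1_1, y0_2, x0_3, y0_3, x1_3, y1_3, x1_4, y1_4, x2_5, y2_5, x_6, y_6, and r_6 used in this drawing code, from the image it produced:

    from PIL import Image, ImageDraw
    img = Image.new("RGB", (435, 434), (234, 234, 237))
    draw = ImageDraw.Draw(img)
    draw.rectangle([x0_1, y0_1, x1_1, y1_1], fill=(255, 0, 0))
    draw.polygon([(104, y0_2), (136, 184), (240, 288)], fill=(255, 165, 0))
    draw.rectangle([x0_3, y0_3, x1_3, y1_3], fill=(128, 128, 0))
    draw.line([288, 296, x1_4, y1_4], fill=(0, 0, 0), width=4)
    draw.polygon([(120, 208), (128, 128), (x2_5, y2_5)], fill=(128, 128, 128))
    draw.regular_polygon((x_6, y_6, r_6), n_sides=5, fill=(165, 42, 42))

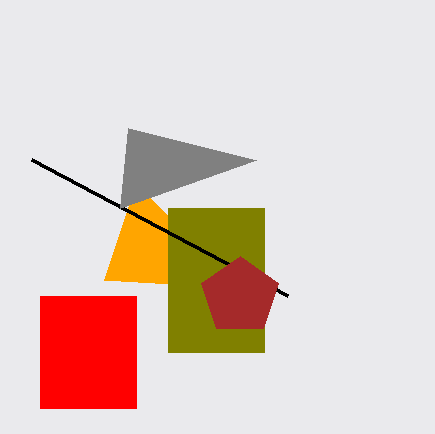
x0_1 = 40, y0_1 = 296, x1_1 = 136, y1_1 = 408, y0_2 = 280, x0_3 = 168, y0_3 = 208, x1_3 = 264, y1_3 = 352, x1_4 = 32, y1_4 = 160, x2_5 = 256, y2_5 = 160, x_6 = 240, y_6 = 296, r_6 = 40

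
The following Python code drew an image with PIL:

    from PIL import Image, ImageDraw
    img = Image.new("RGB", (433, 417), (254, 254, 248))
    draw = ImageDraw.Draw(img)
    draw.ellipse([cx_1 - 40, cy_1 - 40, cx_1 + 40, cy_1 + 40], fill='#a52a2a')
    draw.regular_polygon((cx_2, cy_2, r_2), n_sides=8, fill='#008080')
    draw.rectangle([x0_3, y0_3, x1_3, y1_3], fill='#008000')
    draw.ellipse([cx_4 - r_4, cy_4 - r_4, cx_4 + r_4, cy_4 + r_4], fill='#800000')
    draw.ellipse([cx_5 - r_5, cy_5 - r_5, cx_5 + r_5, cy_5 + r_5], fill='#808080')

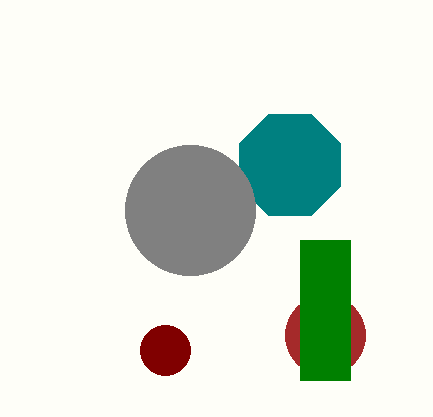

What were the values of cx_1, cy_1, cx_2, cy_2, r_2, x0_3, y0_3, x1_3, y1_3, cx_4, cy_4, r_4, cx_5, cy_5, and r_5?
cx_1 = 325, cy_1 = 335, cx_2 = 290, cy_2 = 165, r_2 = 55, x0_3 = 300, y0_3 = 240, x1_3 = 350, y1_3 = 380, cx_4 = 165, cy_4 = 350, r_4 = 25, cx_5 = 190, cy_5 = 210, r_5 = 65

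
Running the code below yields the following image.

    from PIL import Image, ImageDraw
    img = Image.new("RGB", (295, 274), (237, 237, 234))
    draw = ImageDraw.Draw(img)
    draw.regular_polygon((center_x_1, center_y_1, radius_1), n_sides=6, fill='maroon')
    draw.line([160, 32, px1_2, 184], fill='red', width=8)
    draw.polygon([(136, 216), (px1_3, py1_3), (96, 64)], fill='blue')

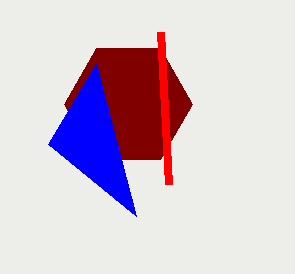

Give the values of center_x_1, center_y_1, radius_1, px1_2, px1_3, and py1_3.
center_x_1 = 128, center_y_1 = 104, radius_1 = 64, px1_2 = 168, px1_3 = 48, py1_3 = 144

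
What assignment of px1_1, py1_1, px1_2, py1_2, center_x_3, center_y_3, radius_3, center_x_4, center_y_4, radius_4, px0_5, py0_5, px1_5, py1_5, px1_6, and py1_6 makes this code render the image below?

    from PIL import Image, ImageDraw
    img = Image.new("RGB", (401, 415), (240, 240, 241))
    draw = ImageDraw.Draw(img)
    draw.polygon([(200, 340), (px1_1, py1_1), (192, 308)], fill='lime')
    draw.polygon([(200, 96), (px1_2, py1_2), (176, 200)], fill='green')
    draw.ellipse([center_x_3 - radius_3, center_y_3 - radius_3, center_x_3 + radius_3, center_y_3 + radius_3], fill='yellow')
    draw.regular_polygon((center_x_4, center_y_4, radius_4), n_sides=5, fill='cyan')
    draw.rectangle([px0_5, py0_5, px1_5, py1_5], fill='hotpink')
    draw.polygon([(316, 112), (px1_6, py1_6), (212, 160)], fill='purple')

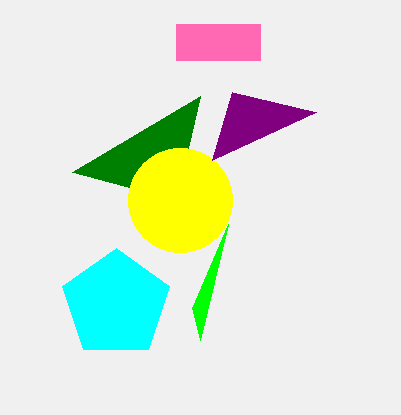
px1_1 = 228, py1_1 = 224, px1_2 = 72, py1_2 = 172, center_x_3 = 180, center_y_3 = 200, radius_3 = 52, center_x_4 = 116, center_y_4 = 304, radius_4 = 56, px0_5 = 176, py0_5 = 24, px1_5 = 260, py1_5 = 60, px1_6 = 232, py1_6 = 92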